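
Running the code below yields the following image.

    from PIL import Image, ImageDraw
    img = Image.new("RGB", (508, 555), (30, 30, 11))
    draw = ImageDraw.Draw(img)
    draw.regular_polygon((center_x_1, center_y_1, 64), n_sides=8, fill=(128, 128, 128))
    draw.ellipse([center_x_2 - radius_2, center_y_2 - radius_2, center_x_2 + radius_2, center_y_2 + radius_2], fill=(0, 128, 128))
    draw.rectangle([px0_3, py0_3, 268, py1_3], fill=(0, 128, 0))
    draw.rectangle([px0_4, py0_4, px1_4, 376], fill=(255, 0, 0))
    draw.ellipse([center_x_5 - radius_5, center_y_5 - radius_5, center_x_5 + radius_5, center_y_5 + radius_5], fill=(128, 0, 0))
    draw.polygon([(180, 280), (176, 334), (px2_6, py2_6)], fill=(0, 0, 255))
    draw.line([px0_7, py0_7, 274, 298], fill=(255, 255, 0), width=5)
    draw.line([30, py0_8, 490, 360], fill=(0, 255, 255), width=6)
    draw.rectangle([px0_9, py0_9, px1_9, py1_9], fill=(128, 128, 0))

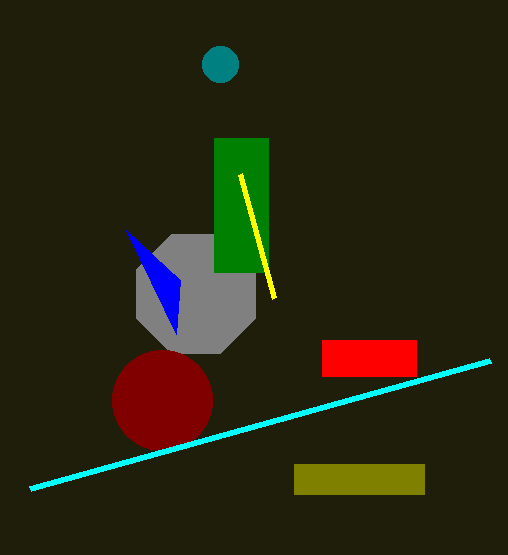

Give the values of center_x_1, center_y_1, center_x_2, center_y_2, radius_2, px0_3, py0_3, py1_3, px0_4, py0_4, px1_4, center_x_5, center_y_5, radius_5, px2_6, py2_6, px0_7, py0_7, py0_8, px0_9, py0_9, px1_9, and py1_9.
center_x_1 = 196
center_y_1 = 294
center_x_2 = 220
center_y_2 = 64
radius_2 = 18
px0_3 = 214
py0_3 = 138
py1_3 = 272
px0_4 = 322
py0_4 = 340
px1_4 = 416
center_x_5 = 162
center_y_5 = 400
radius_5 = 50
px2_6 = 126
py2_6 = 230
px0_7 = 240
py0_7 = 174
py0_8 = 488
px0_9 = 294
py0_9 = 464
px1_9 = 424
py1_9 = 494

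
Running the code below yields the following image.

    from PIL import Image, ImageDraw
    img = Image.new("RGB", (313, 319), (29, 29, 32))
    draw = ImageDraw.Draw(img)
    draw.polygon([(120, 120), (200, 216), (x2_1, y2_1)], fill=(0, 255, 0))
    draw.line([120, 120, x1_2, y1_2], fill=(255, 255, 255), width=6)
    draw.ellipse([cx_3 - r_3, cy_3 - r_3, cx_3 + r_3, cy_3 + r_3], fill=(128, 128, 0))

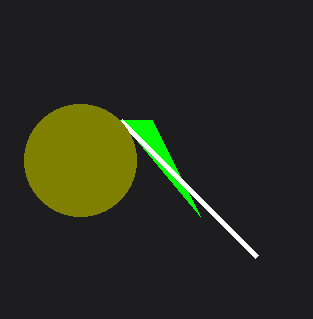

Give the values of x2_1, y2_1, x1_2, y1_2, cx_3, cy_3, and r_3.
x2_1 = 152; y2_1 = 120; x1_2 = 256; y1_2 = 256; cx_3 = 80; cy_3 = 160; r_3 = 56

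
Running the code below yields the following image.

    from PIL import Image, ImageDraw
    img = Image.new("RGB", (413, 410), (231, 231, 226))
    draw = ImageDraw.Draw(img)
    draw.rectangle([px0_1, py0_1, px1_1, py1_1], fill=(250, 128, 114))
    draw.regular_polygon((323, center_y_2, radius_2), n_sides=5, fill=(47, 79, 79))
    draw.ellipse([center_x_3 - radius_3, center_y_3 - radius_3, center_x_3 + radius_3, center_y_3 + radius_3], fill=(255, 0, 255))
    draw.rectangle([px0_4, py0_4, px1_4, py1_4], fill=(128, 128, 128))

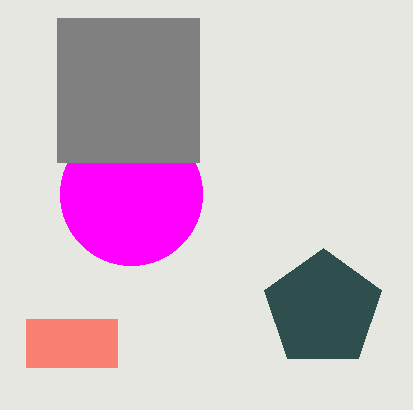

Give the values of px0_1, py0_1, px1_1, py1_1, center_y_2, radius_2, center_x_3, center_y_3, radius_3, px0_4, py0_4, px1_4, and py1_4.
px0_1 = 26; py0_1 = 319; px1_1 = 117; py1_1 = 367; center_y_2 = 309; radius_2 = 61; center_x_3 = 131; center_y_3 = 194; radius_3 = 71; px0_4 = 57; py0_4 = 18; px1_4 = 199; py1_4 = 162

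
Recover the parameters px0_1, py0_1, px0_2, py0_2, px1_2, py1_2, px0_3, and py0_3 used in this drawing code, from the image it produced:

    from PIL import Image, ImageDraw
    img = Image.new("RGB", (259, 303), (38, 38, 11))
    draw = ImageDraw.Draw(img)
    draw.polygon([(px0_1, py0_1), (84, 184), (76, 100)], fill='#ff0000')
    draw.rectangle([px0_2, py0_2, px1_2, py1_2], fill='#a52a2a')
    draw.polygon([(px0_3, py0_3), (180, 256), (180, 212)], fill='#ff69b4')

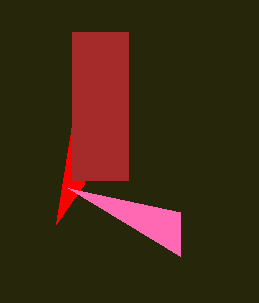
px0_1 = 56, py0_1 = 224, px0_2 = 72, py0_2 = 32, px1_2 = 128, py1_2 = 180, px0_3 = 68, py0_3 = 188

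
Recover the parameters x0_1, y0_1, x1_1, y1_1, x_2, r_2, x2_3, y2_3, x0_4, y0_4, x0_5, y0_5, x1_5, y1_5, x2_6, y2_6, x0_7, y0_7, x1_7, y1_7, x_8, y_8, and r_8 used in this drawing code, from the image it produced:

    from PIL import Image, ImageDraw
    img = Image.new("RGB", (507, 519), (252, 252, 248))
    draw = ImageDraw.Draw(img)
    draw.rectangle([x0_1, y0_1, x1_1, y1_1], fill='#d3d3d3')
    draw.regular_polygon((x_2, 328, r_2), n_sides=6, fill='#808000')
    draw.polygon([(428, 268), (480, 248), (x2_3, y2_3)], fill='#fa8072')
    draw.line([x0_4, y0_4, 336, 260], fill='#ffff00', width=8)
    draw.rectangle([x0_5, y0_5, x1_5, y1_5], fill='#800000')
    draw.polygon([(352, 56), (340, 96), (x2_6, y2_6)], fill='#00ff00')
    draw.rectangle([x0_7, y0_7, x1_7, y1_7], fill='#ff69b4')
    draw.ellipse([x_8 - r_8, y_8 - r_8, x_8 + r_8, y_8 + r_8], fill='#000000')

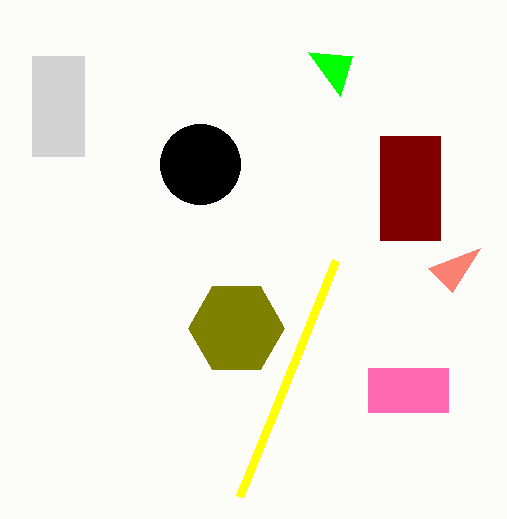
x0_1 = 32; y0_1 = 56; x1_1 = 84; y1_1 = 156; x_2 = 236; r_2 = 48; x2_3 = 452; y2_3 = 292; x0_4 = 240; y0_4 = 496; x0_5 = 380; y0_5 = 136; x1_5 = 440; y1_5 = 240; x2_6 = 308; y2_6 = 52; x0_7 = 368; y0_7 = 368; x1_7 = 448; y1_7 = 412; x_8 = 200; y_8 = 164; r_8 = 40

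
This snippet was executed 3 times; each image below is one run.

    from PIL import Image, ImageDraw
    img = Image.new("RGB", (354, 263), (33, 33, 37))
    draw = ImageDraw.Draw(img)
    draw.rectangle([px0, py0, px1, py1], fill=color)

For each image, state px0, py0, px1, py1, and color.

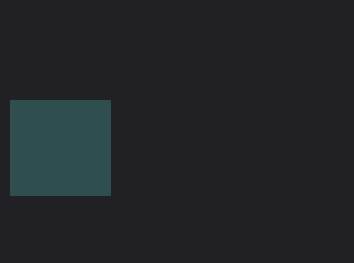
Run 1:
px0 = 10; py0 = 100; px1 = 110; py1 = 195; color = 'darkslategray'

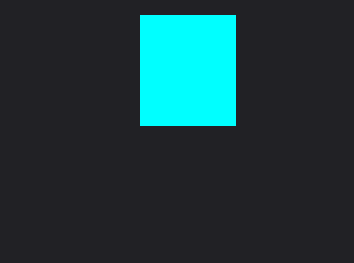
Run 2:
px0 = 140, py0 = 15, px1 = 235, py1 = 125, color = 'cyan'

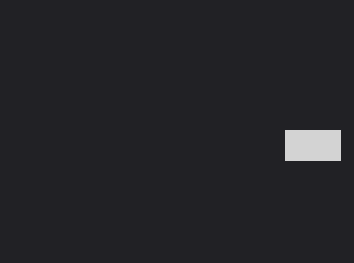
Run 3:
px0 = 285, py0 = 130, px1 = 340, py1 = 160, color = 'lightgray'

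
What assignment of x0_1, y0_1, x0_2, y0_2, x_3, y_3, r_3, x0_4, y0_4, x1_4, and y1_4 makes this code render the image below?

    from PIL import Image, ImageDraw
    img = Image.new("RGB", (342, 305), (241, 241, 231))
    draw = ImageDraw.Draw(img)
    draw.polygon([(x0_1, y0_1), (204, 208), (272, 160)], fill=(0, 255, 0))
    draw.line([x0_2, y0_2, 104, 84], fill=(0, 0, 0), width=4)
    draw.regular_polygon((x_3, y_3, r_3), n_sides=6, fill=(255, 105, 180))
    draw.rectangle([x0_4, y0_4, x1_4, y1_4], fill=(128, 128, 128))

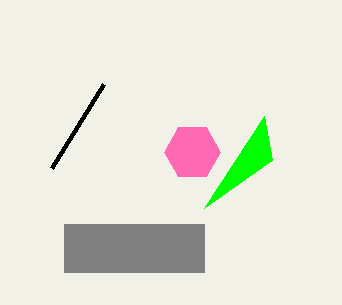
x0_1 = 264, y0_1 = 116, x0_2 = 52, y0_2 = 168, x_3 = 192, y_3 = 152, r_3 = 28, x0_4 = 64, y0_4 = 224, x1_4 = 204, y1_4 = 272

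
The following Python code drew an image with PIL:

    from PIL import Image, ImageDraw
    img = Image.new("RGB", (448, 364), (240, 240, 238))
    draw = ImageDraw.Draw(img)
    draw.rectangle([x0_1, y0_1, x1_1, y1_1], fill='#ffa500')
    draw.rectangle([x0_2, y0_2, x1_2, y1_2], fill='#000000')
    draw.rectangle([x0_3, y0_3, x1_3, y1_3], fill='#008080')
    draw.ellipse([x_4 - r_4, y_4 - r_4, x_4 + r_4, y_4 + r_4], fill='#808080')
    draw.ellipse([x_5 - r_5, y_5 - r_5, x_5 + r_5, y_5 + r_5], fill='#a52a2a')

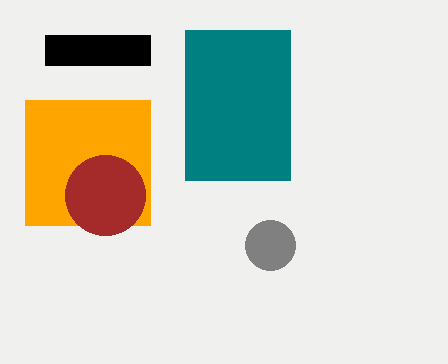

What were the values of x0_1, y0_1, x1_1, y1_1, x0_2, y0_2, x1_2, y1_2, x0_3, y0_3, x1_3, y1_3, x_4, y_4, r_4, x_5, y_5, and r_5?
x0_1 = 25; y0_1 = 100; x1_1 = 150; y1_1 = 225; x0_2 = 45; y0_2 = 35; x1_2 = 150; y1_2 = 65; x0_3 = 185; y0_3 = 30; x1_3 = 290; y1_3 = 180; x_4 = 270; y_4 = 245; r_4 = 25; x_5 = 105; y_5 = 195; r_5 = 40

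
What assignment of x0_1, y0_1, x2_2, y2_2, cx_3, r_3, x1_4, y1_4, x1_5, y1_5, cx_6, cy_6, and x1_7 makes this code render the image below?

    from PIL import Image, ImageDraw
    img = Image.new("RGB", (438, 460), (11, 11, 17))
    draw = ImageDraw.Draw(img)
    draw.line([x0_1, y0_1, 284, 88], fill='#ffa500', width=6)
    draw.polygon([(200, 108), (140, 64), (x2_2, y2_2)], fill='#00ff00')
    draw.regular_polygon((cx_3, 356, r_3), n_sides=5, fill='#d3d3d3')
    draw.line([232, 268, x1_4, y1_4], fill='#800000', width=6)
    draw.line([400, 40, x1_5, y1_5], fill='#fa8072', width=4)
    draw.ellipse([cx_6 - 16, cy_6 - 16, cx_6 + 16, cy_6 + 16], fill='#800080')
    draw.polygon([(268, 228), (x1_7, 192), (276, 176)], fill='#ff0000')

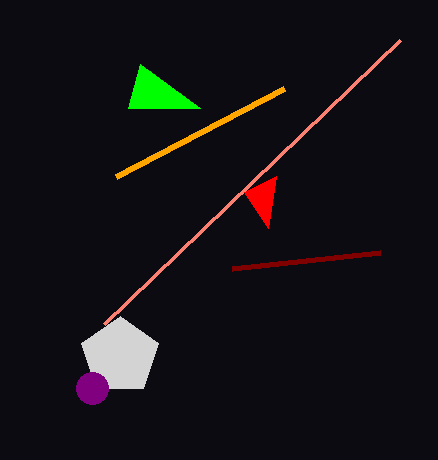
x0_1 = 116
y0_1 = 176
x2_2 = 128
y2_2 = 108
cx_3 = 120
r_3 = 40
x1_4 = 380
y1_4 = 252
x1_5 = 104
y1_5 = 324
cx_6 = 92
cy_6 = 388
x1_7 = 244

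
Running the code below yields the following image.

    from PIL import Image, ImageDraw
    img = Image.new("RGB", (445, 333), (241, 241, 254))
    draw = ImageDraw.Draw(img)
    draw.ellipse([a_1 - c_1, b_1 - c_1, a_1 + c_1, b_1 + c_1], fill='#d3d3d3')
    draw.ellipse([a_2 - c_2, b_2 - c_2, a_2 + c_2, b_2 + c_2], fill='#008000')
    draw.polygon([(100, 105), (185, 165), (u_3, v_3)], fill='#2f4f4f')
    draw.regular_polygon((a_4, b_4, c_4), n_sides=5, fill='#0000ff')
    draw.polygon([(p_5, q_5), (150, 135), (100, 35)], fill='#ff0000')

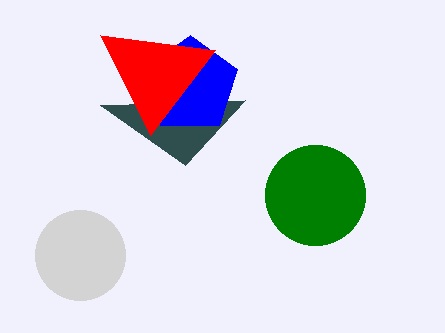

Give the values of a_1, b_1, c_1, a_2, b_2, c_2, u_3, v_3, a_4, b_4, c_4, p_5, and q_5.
a_1 = 80; b_1 = 255; c_1 = 45; a_2 = 315; b_2 = 195; c_2 = 50; u_3 = 245; v_3 = 100; a_4 = 190; b_4 = 85; c_4 = 50; p_5 = 215; q_5 = 50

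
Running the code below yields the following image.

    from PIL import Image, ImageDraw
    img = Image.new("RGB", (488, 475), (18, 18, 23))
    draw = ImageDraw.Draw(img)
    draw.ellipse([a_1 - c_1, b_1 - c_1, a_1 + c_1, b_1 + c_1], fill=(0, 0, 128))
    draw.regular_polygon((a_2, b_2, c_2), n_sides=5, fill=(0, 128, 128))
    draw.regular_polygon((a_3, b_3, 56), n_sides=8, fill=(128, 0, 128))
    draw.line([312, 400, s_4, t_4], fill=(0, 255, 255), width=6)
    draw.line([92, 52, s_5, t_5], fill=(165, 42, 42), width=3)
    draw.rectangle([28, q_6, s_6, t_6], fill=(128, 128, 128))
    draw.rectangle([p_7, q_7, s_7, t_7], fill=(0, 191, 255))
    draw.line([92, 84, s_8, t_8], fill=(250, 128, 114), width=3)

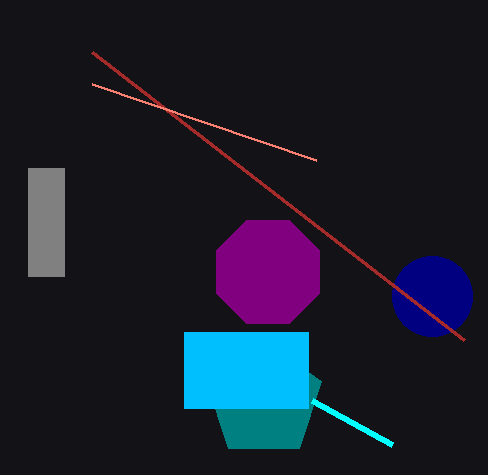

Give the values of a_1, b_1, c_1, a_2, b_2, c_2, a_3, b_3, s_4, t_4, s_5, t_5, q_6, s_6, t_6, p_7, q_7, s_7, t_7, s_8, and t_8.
a_1 = 432, b_1 = 296, c_1 = 40, a_2 = 264, b_2 = 400, c_2 = 60, a_3 = 268, b_3 = 272, s_4 = 392, t_4 = 444, s_5 = 464, t_5 = 340, q_6 = 168, s_6 = 64, t_6 = 276, p_7 = 184, q_7 = 332, s_7 = 308, t_7 = 408, s_8 = 316, t_8 = 160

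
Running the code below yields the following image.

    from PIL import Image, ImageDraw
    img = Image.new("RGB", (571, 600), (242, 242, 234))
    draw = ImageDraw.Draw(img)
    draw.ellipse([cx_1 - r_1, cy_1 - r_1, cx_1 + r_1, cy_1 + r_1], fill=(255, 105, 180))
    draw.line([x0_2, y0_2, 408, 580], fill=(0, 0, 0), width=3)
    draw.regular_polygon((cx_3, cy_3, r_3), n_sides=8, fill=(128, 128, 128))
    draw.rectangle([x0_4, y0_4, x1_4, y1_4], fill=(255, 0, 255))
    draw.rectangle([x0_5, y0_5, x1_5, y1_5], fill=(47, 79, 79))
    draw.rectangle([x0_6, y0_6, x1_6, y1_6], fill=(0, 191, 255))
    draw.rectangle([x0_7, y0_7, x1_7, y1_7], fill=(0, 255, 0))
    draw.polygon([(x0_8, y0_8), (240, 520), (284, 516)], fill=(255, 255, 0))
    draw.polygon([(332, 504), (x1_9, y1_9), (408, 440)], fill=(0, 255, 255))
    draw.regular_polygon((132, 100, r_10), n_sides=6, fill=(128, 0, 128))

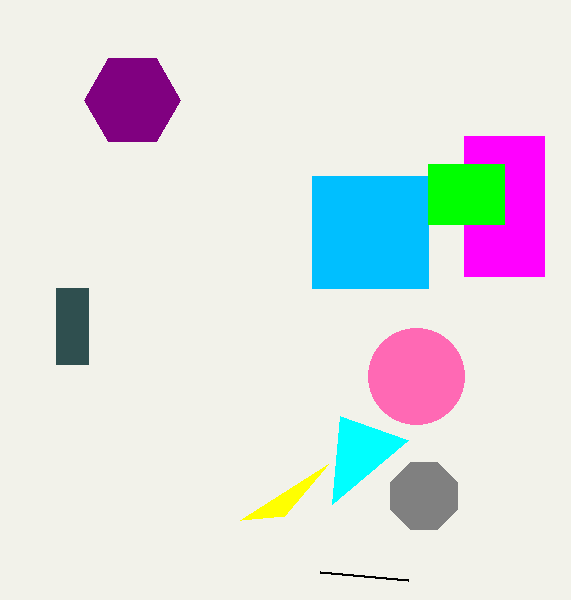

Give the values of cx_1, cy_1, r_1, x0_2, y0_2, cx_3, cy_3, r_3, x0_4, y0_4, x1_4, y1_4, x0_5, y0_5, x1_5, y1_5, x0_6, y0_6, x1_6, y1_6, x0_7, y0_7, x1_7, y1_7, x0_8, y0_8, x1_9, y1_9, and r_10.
cx_1 = 416, cy_1 = 376, r_1 = 48, x0_2 = 320, y0_2 = 572, cx_3 = 424, cy_3 = 496, r_3 = 36, x0_4 = 464, y0_4 = 136, x1_4 = 544, y1_4 = 276, x0_5 = 56, y0_5 = 288, x1_5 = 88, y1_5 = 364, x0_6 = 312, y0_6 = 176, x1_6 = 428, y1_6 = 288, x0_7 = 428, y0_7 = 164, x1_7 = 504, y1_7 = 224, x0_8 = 328, y0_8 = 464, x1_9 = 340, y1_9 = 416, r_10 = 48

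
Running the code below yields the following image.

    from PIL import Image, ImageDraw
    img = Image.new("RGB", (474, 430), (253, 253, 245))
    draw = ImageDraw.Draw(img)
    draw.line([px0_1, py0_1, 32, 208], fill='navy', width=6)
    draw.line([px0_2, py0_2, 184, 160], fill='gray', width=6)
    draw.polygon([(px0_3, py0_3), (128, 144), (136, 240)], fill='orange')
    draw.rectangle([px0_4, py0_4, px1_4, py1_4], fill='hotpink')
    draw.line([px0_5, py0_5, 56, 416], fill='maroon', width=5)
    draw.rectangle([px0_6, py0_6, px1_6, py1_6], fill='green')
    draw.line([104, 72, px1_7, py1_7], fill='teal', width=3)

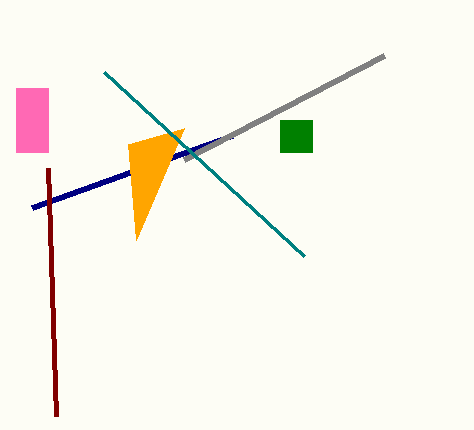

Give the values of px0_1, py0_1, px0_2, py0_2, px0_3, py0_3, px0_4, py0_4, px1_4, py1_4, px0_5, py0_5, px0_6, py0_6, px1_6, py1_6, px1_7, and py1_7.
px0_1 = 232
py0_1 = 136
px0_2 = 384
py0_2 = 56
px0_3 = 184
py0_3 = 128
px0_4 = 16
py0_4 = 88
px1_4 = 48
py1_4 = 152
px0_5 = 48
py0_5 = 168
px0_6 = 280
py0_6 = 120
px1_6 = 312
py1_6 = 152
px1_7 = 304
py1_7 = 256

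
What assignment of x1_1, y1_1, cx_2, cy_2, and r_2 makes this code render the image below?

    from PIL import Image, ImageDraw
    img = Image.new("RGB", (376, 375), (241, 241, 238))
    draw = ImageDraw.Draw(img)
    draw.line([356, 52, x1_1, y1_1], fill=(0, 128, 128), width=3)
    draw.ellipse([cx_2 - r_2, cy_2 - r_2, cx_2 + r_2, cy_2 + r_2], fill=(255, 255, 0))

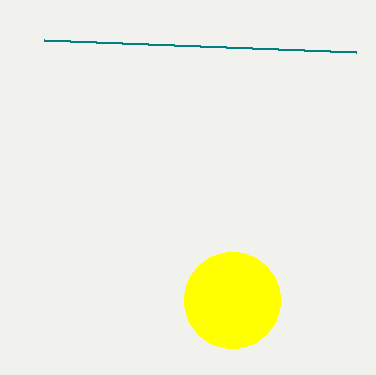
x1_1 = 44
y1_1 = 40
cx_2 = 232
cy_2 = 300
r_2 = 48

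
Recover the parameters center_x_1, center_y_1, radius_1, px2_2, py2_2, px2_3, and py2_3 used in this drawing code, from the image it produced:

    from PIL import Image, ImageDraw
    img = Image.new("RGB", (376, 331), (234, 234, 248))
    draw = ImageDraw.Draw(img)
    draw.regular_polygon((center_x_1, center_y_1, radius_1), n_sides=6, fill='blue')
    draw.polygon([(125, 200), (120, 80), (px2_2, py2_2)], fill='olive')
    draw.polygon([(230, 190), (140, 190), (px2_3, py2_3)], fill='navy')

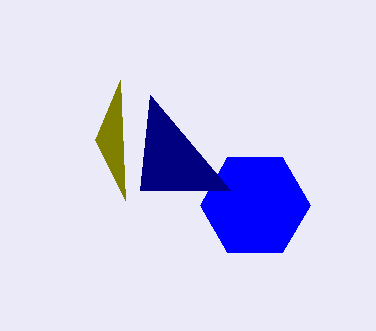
center_x_1 = 255
center_y_1 = 205
radius_1 = 55
px2_2 = 95
py2_2 = 140
px2_3 = 150
py2_3 = 95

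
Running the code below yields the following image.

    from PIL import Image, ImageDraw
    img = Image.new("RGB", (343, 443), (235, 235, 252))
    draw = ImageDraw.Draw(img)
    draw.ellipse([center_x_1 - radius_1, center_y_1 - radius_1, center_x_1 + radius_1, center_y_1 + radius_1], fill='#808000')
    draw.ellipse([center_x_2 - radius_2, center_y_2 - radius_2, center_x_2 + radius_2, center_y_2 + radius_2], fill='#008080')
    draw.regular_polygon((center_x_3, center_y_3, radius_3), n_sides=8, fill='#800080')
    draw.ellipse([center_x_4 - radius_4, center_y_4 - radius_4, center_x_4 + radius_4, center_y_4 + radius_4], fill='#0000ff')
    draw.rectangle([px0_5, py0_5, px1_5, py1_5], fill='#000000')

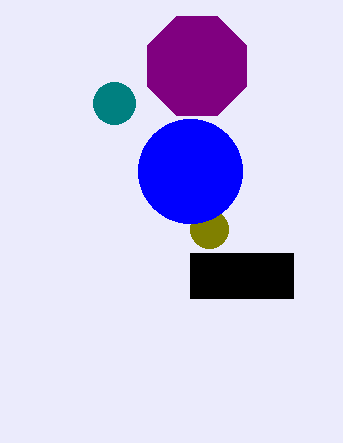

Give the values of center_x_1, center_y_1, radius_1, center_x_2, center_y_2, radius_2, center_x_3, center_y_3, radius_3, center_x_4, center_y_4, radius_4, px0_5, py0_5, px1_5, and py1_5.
center_x_1 = 209; center_y_1 = 229; radius_1 = 19; center_x_2 = 114; center_y_2 = 103; radius_2 = 21; center_x_3 = 197; center_y_3 = 66; radius_3 = 54; center_x_4 = 190; center_y_4 = 171; radius_4 = 52; px0_5 = 190; py0_5 = 253; px1_5 = 293; py1_5 = 298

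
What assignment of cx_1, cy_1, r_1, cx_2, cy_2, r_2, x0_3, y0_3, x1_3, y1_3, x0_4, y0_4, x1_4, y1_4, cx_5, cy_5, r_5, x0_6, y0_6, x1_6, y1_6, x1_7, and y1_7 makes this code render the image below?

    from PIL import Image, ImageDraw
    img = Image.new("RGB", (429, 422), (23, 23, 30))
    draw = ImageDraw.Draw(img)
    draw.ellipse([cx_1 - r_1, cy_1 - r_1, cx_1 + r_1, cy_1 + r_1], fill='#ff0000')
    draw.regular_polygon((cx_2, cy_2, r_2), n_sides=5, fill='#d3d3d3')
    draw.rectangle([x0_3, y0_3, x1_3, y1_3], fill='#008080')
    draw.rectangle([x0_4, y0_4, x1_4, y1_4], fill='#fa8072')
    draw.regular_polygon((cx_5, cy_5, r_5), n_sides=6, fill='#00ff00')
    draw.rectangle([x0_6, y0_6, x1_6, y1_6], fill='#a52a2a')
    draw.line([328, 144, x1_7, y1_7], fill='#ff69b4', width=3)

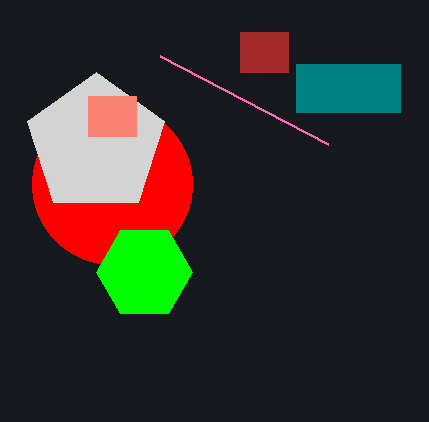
cx_1 = 112
cy_1 = 184
r_1 = 80
cx_2 = 96
cy_2 = 144
r_2 = 72
x0_3 = 296
y0_3 = 64
x1_3 = 400
y1_3 = 112
x0_4 = 88
y0_4 = 96
x1_4 = 136
y1_4 = 136
cx_5 = 144
cy_5 = 272
r_5 = 48
x0_6 = 240
y0_6 = 32
x1_6 = 288
y1_6 = 72
x1_7 = 160
y1_7 = 56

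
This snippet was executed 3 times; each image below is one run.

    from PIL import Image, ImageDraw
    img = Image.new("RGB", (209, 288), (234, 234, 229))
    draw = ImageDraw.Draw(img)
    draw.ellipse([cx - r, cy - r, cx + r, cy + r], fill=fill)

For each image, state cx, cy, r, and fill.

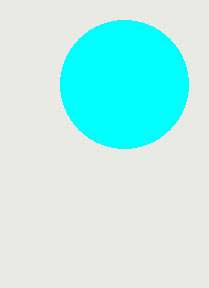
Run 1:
cx = 124, cy = 84, r = 64, fill = 'cyan'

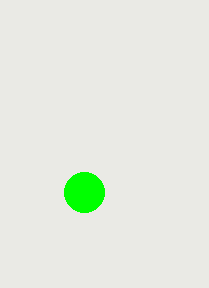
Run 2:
cx = 84, cy = 192, r = 20, fill = 'lime'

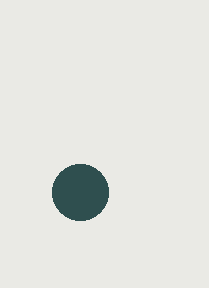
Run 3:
cx = 80
cy = 192
r = 28
fill = 'darkslategray'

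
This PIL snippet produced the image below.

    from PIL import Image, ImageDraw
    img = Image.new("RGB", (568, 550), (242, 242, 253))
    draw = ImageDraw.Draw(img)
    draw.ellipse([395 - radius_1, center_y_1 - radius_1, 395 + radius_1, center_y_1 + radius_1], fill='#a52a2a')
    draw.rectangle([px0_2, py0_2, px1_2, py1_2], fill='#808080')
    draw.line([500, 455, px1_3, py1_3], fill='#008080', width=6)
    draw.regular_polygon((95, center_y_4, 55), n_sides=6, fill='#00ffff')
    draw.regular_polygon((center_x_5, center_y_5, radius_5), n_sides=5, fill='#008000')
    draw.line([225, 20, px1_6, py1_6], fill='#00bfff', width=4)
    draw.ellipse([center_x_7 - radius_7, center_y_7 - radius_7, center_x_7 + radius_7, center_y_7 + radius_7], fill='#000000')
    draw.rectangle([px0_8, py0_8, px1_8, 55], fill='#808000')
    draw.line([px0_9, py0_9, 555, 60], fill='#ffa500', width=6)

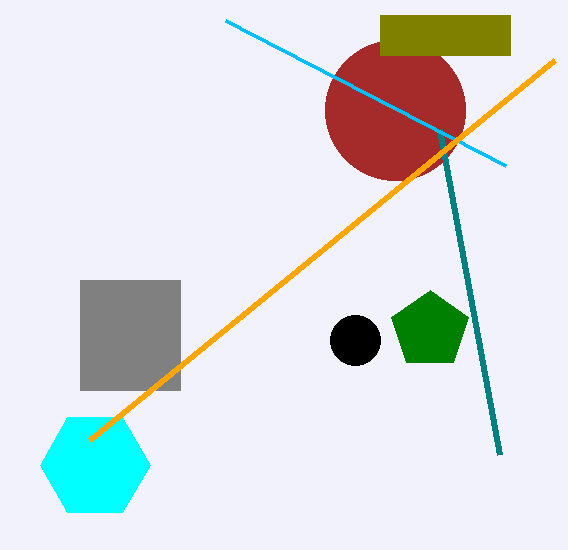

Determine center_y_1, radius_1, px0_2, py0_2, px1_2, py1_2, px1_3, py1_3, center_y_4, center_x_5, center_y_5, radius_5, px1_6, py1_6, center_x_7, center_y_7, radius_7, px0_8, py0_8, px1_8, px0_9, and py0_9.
center_y_1 = 110; radius_1 = 70; px0_2 = 80; py0_2 = 280; px1_2 = 180; py1_2 = 390; px1_3 = 440; py1_3 = 130; center_y_4 = 465; center_x_5 = 430; center_y_5 = 330; radius_5 = 40; px1_6 = 505; py1_6 = 165; center_x_7 = 355; center_y_7 = 340; radius_7 = 25; px0_8 = 380; py0_8 = 15; px1_8 = 510; px0_9 = 90; py0_9 = 440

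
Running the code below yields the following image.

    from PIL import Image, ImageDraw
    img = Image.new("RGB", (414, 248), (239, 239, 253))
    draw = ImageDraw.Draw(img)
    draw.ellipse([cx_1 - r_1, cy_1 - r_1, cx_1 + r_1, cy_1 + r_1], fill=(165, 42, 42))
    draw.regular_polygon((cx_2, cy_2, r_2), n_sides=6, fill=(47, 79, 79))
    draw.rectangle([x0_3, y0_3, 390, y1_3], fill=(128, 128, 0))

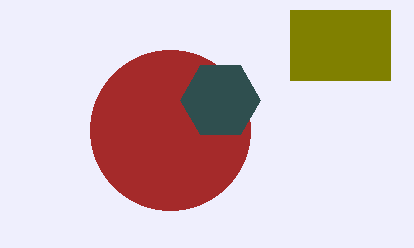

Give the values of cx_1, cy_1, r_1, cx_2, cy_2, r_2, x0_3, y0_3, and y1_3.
cx_1 = 170; cy_1 = 130; r_1 = 80; cx_2 = 220; cy_2 = 100; r_2 = 40; x0_3 = 290; y0_3 = 10; y1_3 = 80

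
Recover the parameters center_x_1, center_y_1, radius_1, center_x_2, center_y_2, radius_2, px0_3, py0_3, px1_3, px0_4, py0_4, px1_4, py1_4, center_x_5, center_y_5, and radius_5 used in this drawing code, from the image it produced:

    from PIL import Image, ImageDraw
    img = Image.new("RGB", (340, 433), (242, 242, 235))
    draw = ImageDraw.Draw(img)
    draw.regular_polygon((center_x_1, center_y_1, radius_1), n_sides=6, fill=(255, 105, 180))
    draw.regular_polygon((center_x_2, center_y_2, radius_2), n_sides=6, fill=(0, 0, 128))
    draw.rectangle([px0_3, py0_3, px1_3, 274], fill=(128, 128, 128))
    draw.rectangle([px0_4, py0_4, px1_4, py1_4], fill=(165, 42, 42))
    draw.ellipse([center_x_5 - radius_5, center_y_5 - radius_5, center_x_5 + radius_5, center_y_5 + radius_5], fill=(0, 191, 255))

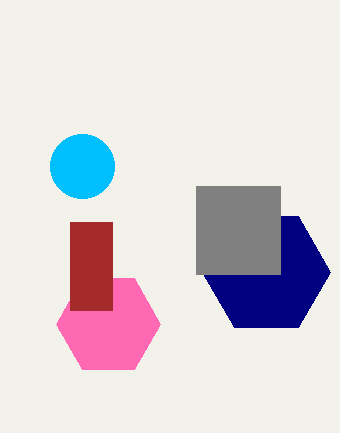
center_x_1 = 108
center_y_1 = 324
radius_1 = 52
center_x_2 = 266
center_y_2 = 272
radius_2 = 64
px0_3 = 196
py0_3 = 186
px1_3 = 280
px0_4 = 70
py0_4 = 222
px1_4 = 112
py1_4 = 310
center_x_5 = 82
center_y_5 = 166
radius_5 = 32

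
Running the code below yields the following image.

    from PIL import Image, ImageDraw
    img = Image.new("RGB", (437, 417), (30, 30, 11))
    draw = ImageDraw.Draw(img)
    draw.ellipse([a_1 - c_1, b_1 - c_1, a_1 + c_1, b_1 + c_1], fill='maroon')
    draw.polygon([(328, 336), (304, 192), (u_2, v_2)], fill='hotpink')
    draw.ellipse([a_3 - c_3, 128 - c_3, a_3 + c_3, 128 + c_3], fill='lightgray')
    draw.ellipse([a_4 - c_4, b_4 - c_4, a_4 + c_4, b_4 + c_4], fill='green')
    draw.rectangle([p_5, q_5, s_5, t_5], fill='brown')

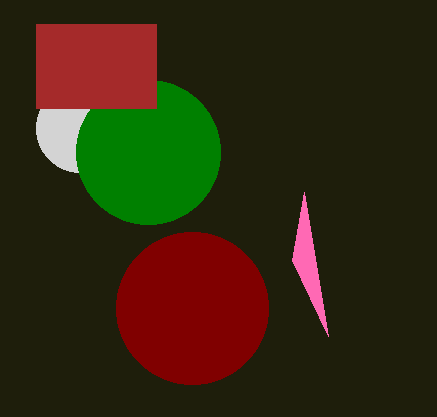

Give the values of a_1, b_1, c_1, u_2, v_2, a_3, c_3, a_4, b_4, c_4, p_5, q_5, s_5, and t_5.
a_1 = 192; b_1 = 308; c_1 = 76; u_2 = 292; v_2 = 260; a_3 = 80; c_3 = 44; a_4 = 148; b_4 = 152; c_4 = 72; p_5 = 36; q_5 = 24; s_5 = 156; t_5 = 108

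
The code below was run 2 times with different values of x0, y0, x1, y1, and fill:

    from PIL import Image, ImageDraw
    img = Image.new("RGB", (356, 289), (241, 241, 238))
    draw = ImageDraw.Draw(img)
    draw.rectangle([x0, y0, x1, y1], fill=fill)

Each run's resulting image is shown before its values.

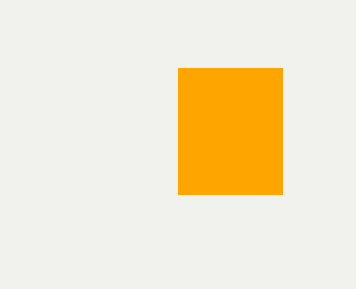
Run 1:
x0 = 178
y0 = 68
x1 = 282
y1 = 194
fill = 'orange'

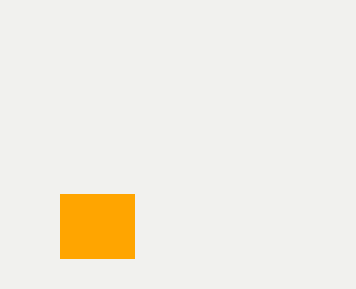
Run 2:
x0 = 60; y0 = 194; x1 = 134; y1 = 258; fill = 'orange'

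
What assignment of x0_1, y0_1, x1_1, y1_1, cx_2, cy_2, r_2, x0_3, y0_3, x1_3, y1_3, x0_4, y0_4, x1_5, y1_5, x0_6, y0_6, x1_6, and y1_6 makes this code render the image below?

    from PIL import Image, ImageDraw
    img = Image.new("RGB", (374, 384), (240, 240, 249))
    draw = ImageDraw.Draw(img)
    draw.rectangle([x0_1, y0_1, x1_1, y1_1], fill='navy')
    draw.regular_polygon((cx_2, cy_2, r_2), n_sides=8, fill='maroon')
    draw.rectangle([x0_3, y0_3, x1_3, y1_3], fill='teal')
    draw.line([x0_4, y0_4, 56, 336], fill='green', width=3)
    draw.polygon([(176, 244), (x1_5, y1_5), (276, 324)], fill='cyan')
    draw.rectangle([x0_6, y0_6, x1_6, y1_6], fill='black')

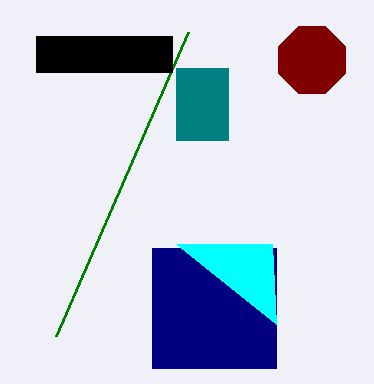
x0_1 = 152, y0_1 = 248, x1_1 = 276, y1_1 = 368, cx_2 = 312, cy_2 = 60, r_2 = 36, x0_3 = 176, y0_3 = 68, x1_3 = 228, y1_3 = 140, x0_4 = 188, y0_4 = 32, x1_5 = 272, y1_5 = 244, x0_6 = 36, y0_6 = 36, x1_6 = 172, y1_6 = 72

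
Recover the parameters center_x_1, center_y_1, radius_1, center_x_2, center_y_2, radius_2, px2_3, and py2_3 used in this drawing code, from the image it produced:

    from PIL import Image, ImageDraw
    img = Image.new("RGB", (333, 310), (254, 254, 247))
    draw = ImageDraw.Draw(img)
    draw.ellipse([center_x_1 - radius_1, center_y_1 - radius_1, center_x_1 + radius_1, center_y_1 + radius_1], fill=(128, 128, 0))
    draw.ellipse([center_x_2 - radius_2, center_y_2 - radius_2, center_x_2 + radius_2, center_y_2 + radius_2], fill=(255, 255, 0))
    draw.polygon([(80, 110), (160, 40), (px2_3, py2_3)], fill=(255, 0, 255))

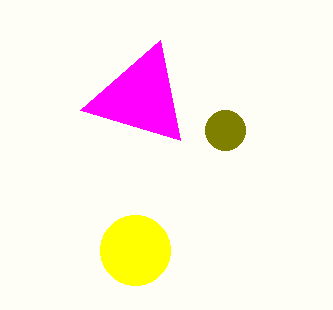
center_x_1 = 225, center_y_1 = 130, radius_1 = 20, center_x_2 = 135, center_y_2 = 250, radius_2 = 35, px2_3 = 180, py2_3 = 140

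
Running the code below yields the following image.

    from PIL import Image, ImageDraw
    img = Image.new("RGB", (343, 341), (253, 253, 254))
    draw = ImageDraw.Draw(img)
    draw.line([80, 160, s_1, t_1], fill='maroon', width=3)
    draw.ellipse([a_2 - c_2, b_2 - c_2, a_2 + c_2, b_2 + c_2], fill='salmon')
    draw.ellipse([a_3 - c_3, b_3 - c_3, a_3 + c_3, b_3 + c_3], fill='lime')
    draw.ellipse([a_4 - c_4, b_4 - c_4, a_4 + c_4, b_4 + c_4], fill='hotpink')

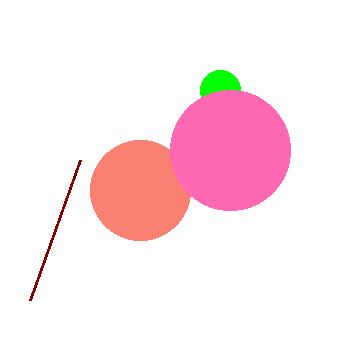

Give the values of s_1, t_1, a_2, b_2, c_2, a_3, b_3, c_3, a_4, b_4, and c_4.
s_1 = 30; t_1 = 300; a_2 = 140; b_2 = 190; c_2 = 50; a_3 = 220; b_3 = 90; c_3 = 20; a_4 = 230; b_4 = 150; c_4 = 60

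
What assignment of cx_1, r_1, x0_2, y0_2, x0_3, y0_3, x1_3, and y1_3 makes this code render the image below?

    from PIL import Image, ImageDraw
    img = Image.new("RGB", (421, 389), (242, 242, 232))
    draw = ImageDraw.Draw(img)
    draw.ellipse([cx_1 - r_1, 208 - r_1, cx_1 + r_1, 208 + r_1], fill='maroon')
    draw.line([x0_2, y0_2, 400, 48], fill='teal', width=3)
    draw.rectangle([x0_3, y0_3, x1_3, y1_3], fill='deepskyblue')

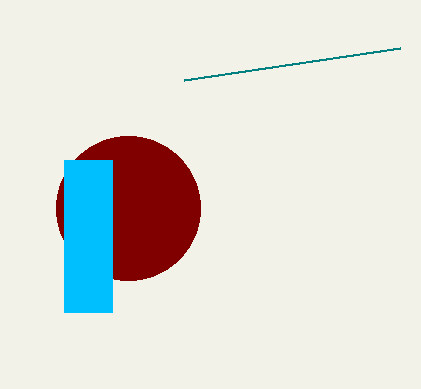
cx_1 = 128
r_1 = 72
x0_2 = 184
y0_2 = 80
x0_3 = 64
y0_3 = 160
x1_3 = 112
y1_3 = 312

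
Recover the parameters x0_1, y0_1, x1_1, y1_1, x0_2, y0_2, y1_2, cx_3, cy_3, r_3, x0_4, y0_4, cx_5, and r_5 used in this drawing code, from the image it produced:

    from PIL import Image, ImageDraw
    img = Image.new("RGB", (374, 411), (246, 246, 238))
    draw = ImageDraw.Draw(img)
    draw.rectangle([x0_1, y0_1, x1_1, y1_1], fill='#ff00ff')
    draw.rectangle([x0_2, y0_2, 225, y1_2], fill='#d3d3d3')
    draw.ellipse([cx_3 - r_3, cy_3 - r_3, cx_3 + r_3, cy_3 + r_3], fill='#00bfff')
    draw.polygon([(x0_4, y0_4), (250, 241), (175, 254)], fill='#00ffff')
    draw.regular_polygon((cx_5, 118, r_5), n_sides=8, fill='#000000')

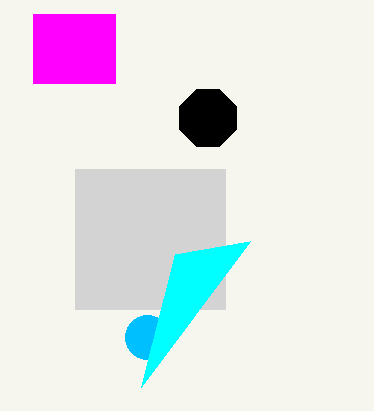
x0_1 = 33
y0_1 = 14
x1_1 = 115
y1_1 = 83
x0_2 = 75
y0_2 = 169
y1_2 = 309
cx_3 = 147
cy_3 = 337
r_3 = 22
x0_4 = 141
y0_4 = 387
cx_5 = 208
r_5 = 31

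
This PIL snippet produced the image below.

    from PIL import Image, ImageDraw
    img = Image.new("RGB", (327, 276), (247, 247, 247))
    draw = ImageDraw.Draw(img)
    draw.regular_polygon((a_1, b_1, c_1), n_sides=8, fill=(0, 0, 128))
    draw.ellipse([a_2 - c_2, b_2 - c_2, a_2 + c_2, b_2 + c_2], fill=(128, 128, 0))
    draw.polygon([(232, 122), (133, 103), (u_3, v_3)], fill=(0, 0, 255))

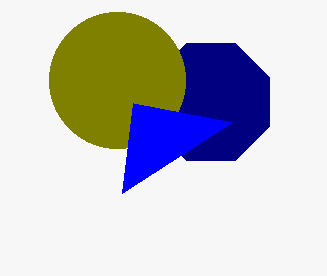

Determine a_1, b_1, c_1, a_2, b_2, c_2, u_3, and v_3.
a_1 = 211; b_1 = 102; c_1 = 63; a_2 = 117; b_2 = 80; c_2 = 68; u_3 = 122; v_3 = 193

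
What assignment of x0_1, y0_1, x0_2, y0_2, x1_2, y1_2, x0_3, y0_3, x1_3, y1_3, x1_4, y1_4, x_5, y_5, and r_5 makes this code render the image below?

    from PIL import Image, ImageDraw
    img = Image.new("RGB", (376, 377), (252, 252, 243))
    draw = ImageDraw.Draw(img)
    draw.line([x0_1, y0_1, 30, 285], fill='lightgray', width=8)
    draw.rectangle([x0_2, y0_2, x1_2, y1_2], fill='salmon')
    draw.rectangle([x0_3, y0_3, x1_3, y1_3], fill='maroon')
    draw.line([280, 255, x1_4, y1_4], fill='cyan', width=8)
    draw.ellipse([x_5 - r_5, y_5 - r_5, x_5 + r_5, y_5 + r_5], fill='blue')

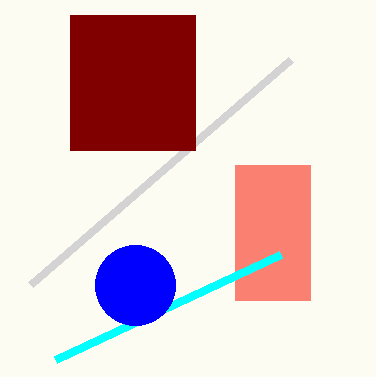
x0_1 = 290, y0_1 = 60, x0_2 = 235, y0_2 = 165, x1_2 = 310, y1_2 = 300, x0_3 = 70, y0_3 = 15, x1_3 = 195, y1_3 = 150, x1_4 = 55, y1_4 = 360, x_5 = 135, y_5 = 285, r_5 = 40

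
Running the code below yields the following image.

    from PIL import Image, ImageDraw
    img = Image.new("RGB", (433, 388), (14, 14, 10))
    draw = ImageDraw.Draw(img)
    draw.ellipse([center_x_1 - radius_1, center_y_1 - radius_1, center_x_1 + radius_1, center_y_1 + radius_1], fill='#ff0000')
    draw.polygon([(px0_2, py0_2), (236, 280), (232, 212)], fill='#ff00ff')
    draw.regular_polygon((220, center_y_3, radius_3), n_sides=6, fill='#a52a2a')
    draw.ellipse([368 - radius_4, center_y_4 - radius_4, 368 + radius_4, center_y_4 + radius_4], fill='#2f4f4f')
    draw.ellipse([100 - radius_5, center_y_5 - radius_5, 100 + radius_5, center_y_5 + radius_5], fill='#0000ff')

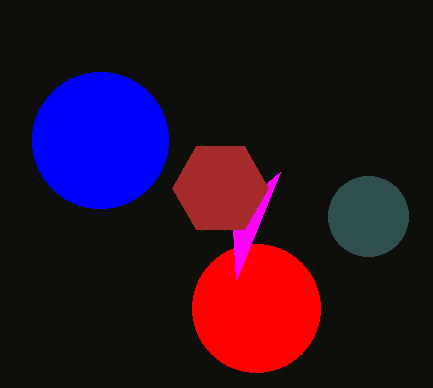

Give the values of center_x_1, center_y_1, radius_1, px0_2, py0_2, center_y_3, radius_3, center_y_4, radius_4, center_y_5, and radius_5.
center_x_1 = 256
center_y_1 = 308
radius_1 = 64
px0_2 = 280
py0_2 = 172
center_y_3 = 188
radius_3 = 48
center_y_4 = 216
radius_4 = 40
center_y_5 = 140
radius_5 = 68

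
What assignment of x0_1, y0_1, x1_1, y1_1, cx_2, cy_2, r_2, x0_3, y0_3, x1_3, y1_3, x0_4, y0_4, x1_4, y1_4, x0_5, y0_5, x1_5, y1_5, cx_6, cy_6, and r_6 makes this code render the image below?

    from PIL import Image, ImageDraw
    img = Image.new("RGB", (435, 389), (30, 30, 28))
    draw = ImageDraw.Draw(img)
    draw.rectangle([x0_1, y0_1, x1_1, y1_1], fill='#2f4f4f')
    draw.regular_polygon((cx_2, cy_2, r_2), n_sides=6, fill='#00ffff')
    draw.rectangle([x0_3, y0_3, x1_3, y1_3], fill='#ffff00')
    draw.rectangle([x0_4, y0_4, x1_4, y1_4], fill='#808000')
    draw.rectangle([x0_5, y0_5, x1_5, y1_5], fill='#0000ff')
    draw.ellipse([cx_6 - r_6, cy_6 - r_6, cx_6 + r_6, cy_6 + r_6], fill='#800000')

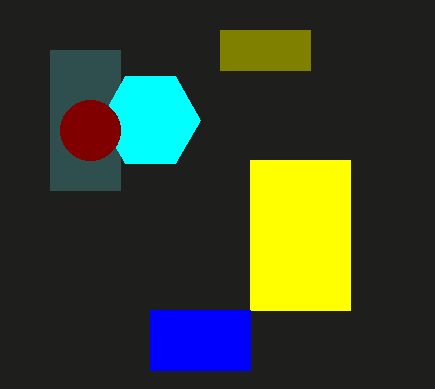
x0_1 = 50
y0_1 = 50
x1_1 = 120
y1_1 = 190
cx_2 = 150
cy_2 = 120
r_2 = 50
x0_3 = 250
y0_3 = 160
x1_3 = 350
y1_3 = 310
x0_4 = 220
y0_4 = 30
x1_4 = 310
y1_4 = 70
x0_5 = 150
y0_5 = 310
x1_5 = 250
y1_5 = 370
cx_6 = 90
cy_6 = 130
r_6 = 30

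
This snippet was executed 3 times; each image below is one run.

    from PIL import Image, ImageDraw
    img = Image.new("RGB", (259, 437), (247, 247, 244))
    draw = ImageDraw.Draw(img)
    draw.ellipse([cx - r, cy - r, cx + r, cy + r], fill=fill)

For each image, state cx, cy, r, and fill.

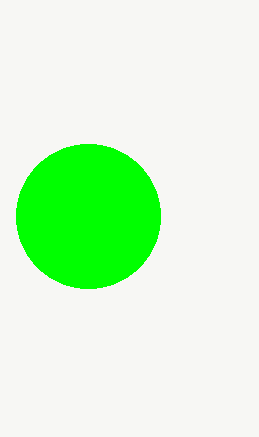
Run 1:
cx = 88; cy = 216; r = 72; fill = 'lime'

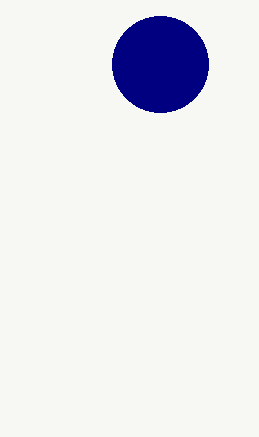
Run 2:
cx = 160
cy = 64
r = 48
fill = 'navy'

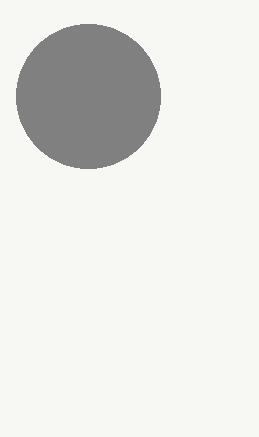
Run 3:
cx = 88
cy = 96
r = 72
fill = 'gray'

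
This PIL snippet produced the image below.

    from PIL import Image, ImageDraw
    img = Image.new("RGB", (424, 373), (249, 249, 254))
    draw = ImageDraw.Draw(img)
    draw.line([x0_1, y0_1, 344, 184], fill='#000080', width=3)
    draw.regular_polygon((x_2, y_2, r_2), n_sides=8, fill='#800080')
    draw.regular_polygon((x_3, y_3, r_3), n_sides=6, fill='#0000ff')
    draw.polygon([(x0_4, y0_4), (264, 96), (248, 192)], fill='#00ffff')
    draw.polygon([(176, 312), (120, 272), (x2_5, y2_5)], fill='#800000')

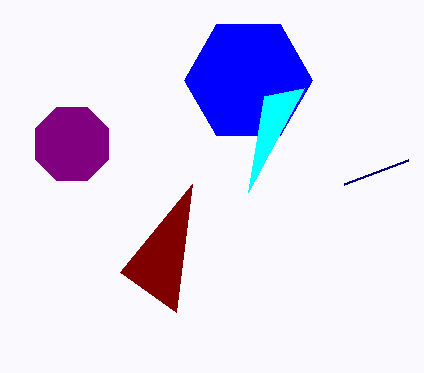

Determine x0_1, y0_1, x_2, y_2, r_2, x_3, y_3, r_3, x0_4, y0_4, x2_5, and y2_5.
x0_1 = 408
y0_1 = 160
x_2 = 72
y_2 = 144
r_2 = 40
x_3 = 248
y_3 = 80
r_3 = 64
x0_4 = 304
y0_4 = 88
x2_5 = 192
y2_5 = 184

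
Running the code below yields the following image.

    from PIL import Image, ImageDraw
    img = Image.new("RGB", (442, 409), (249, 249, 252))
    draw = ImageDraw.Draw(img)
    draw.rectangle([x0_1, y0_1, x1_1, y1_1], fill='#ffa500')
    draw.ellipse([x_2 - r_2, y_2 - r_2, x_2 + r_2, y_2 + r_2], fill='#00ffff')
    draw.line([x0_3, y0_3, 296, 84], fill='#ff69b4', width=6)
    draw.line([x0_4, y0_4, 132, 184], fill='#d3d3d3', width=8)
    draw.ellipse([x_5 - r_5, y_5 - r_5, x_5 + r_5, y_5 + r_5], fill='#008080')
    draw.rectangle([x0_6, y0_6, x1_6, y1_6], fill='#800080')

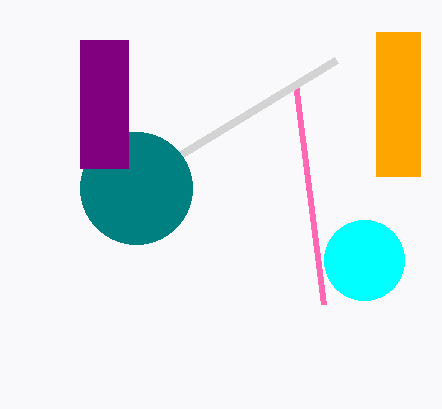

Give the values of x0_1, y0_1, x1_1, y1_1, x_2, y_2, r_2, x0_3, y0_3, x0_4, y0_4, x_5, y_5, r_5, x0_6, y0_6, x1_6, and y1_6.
x0_1 = 376
y0_1 = 32
x1_1 = 420
y1_1 = 176
x_2 = 364
y_2 = 260
r_2 = 40
x0_3 = 324
y0_3 = 304
x0_4 = 336
y0_4 = 60
x_5 = 136
y_5 = 188
r_5 = 56
x0_6 = 80
y0_6 = 40
x1_6 = 128
y1_6 = 168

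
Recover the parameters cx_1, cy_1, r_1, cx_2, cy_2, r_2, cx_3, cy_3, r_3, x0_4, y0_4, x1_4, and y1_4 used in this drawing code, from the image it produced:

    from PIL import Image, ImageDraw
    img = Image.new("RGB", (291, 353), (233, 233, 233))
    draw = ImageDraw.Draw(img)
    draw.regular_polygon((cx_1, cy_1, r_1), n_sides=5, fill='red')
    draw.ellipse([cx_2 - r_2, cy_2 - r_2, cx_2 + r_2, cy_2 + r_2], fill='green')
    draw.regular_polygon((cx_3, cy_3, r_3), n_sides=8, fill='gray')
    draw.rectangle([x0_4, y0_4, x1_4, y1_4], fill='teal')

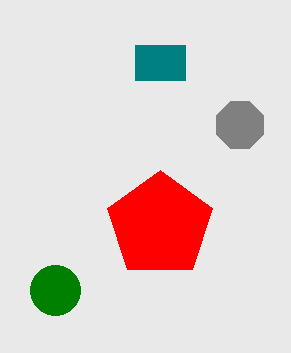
cx_1 = 160
cy_1 = 225
r_1 = 55
cx_2 = 55
cy_2 = 290
r_2 = 25
cx_3 = 240
cy_3 = 125
r_3 = 25
x0_4 = 135
y0_4 = 45
x1_4 = 185
y1_4 = 80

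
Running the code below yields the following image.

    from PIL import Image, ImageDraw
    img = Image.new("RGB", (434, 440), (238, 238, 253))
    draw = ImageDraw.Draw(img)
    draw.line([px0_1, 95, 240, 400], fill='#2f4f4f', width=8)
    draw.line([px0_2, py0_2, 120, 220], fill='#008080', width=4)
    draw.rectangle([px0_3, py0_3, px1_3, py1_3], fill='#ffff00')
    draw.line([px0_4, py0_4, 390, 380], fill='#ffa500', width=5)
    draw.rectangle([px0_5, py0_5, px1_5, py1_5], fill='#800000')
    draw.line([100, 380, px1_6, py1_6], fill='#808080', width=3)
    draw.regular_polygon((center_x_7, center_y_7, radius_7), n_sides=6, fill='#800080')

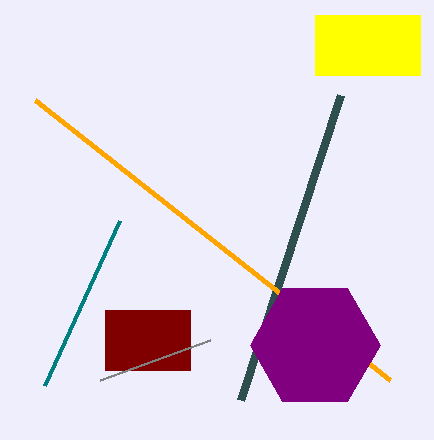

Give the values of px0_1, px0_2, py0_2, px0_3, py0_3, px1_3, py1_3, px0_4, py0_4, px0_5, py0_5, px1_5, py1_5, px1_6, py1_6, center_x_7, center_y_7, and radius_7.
px0_1 = 340; px0_2 = 45; py0_2 = 385; px0_3 = 315; py0_3 = 15; px1_3 = 420; py1_3 = 75; px0_4 = 35; py0_4 = 100; px0_5 = 105; py0_5 = 310; px1_5 = 190; py1_5 = 370; px1_6 = 210; py1_6 = 340; center_x_7 = 315; center_y_7 = 345; radius_7 = 65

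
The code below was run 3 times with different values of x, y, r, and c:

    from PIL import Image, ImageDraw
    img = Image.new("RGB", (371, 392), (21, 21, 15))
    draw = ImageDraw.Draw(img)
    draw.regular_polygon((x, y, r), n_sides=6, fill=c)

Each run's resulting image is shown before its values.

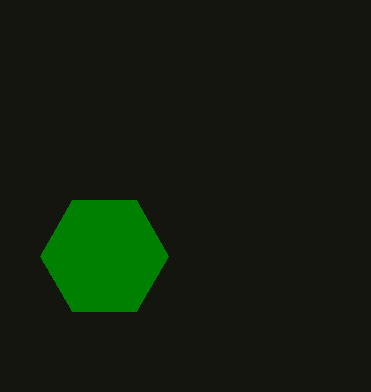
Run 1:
x = 104, y = 256, r = 64, c = 'green'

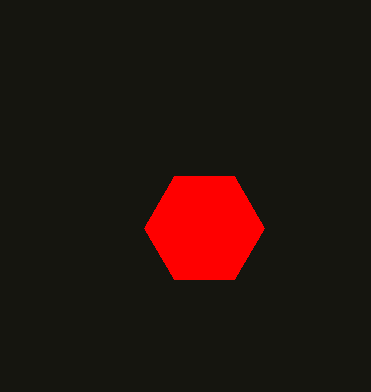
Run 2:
x = 204, y = 228, r = 60, c = 'red'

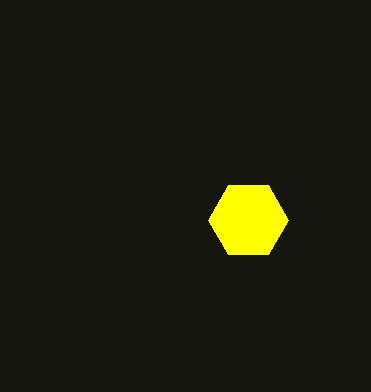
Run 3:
x = 248; y = 220; r = 40; c = 'yellow'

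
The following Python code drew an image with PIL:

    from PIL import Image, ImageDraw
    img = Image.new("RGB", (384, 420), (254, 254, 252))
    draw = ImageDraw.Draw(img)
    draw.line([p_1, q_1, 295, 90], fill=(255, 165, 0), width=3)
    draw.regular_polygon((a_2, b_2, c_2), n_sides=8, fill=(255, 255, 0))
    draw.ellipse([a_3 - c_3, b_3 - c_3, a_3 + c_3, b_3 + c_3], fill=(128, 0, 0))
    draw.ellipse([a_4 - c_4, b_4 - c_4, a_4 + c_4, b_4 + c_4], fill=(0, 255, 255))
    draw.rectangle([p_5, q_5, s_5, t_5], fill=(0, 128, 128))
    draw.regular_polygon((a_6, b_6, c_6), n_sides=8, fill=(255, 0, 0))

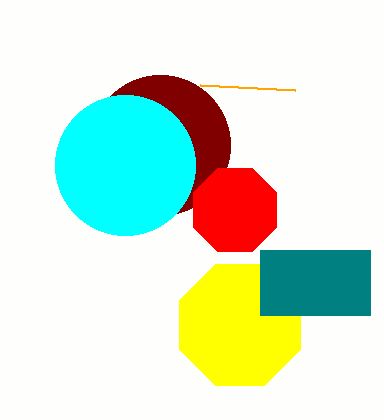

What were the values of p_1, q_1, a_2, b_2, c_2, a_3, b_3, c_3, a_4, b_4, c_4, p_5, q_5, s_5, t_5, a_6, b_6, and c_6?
p_1 = 200, q_1 = 85, a_2 = 240, b_2 = 325, c_2 = 65, a_3 = 160, b_3 = 145, c_3 = 70, a_4 = 125, b_4 = 165, c_4 = 70, p_5 = 260, q_5 = 250, s_5 = 370, t_5 = 315, a_6 = 235, b_6 = 210, c_6 = 45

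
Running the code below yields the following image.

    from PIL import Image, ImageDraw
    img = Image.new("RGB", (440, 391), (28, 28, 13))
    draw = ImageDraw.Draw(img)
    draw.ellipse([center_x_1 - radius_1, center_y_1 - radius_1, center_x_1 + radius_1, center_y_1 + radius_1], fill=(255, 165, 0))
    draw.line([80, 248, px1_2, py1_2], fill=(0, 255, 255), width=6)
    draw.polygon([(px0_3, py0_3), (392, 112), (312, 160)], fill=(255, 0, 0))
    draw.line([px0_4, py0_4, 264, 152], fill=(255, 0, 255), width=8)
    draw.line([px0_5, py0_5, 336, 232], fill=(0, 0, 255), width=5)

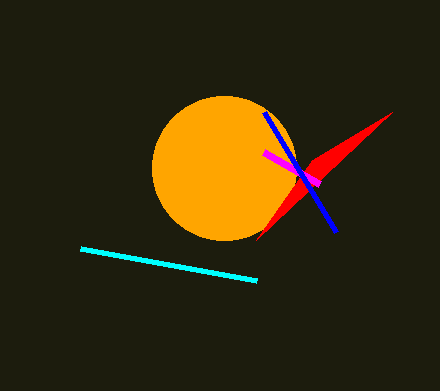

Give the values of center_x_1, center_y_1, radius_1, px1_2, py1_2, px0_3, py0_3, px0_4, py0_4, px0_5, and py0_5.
center_x_1 = 224, center_y_1 = 168, radius_1 = 72, px1_2 = 256, py1_2 = 280, px0_3 = 256, py0_3 = 240, px0_4 = 320, py0_4 = 184, px0_5 = 264, py0_5 = 112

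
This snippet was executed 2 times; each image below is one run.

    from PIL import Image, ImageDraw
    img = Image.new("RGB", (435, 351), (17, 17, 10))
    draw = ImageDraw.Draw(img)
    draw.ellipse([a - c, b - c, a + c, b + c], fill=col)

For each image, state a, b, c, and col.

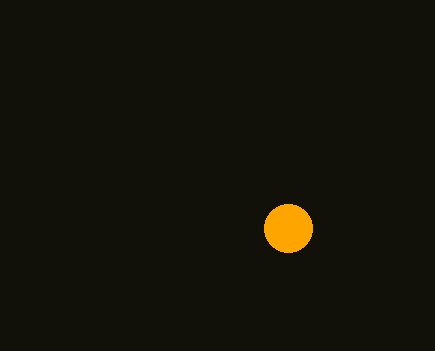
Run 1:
a = 288, b = 228, c = 24, col = 'orange'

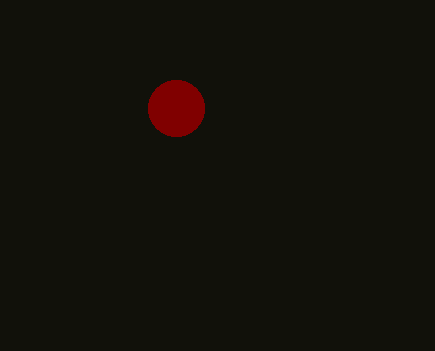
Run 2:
a = 176; b = 108; c = 28; col = 'maroon'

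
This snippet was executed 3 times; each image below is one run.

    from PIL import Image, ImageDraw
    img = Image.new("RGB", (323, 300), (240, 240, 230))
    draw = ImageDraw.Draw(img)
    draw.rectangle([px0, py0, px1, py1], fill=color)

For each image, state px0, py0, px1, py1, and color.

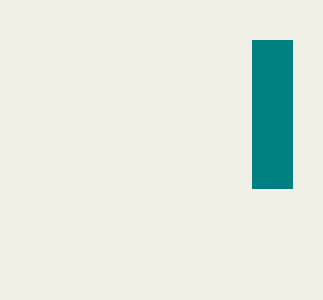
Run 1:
px0 = 252, py0 = 40, px1 = 292, py1 = 188, color = 'teal'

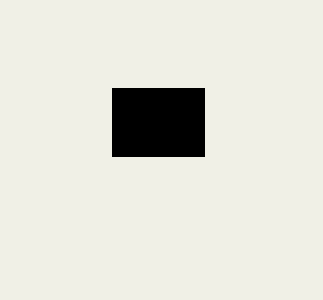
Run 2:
px0 = 112, py0 = 88, px1 = 204, py1 = 156, color = 'black'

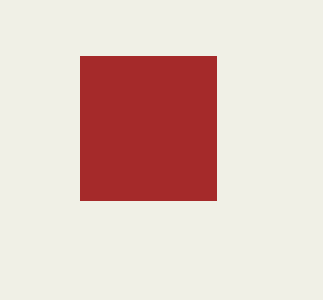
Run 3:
px0 = 80
py0 = 56
px1 = 216
py1 = 200
color = 'brown'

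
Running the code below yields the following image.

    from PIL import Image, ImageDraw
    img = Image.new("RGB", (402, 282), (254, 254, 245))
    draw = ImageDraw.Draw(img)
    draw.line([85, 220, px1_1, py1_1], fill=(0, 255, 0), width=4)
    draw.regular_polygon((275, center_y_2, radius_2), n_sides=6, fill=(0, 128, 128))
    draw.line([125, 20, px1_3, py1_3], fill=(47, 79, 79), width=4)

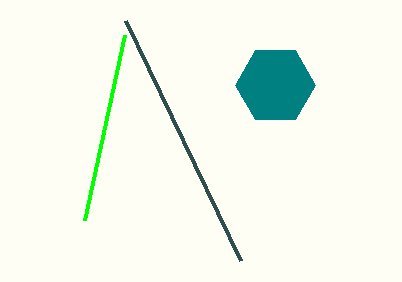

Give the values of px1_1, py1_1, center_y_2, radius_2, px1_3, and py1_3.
px1_1 = 125
py1_1 = 35
center_y_2 = 85
radius_2 = 40
px1_3 = 240
py1_3 = 260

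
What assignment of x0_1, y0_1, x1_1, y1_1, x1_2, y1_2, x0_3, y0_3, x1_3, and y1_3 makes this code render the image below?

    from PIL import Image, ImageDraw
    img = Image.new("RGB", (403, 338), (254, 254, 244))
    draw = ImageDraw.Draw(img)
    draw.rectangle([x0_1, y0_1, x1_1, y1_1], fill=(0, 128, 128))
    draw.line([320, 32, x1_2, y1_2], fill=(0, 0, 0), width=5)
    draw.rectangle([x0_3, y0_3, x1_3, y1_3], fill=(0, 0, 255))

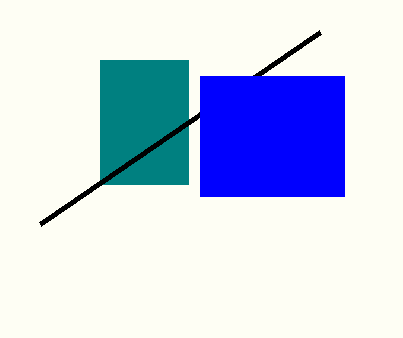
x0_1 = 100
y0_1 = 60
x1_1 = 188
y1_1 = 184
x1_2 = 40
y1_2 = 224
x0_3 = 200
y0_3 = 76
x1_3 = 344
y1_3 = 196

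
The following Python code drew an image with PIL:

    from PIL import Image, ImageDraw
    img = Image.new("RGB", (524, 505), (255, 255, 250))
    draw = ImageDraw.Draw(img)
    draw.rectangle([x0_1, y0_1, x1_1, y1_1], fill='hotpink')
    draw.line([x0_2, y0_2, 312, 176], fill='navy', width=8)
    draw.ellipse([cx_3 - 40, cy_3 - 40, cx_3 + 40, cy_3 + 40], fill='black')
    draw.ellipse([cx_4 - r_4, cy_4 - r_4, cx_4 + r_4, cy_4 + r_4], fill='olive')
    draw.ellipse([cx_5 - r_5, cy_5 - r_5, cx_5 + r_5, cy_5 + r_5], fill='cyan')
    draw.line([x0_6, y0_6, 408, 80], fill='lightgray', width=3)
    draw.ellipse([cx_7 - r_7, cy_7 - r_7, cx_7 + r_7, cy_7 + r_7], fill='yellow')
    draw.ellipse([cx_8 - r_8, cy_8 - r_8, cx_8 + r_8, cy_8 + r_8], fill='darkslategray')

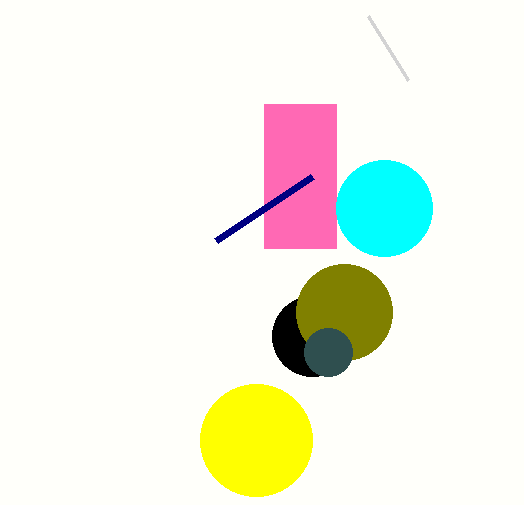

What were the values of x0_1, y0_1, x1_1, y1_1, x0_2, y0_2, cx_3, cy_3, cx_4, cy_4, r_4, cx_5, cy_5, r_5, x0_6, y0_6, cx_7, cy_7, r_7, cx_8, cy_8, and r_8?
x0_1 = 264
y0_1 = 104
x1_1 = 336
y1_1 = 248
x0_2 = 216
y0_2 = 240
cx_3 = 312
cy_3 = 336
cx_4 = 344
cy_4 = 312
r_4 = 48
cx_5 = 384
cy_5 = 208
r_5 = 48
x0_6 = 368
y0_6 = 16
cx_7 = 256
cy_7 = 440
r_7 = 56
cx_8 = 328
cy_8 = 352
r_8 = 24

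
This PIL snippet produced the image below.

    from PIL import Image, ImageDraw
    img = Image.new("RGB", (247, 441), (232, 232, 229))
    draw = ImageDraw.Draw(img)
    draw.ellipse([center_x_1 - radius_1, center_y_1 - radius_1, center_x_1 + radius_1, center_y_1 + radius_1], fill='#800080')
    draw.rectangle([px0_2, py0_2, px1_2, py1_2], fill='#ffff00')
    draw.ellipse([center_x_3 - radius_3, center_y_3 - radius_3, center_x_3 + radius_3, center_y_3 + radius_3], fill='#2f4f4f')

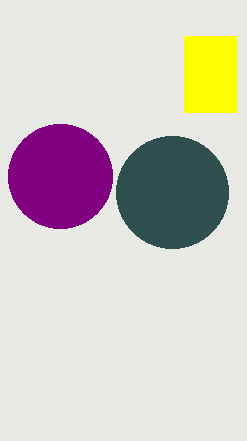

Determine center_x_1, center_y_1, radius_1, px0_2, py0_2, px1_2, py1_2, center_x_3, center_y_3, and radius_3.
center_x_1 = 60; center_y_1 = 176; radius_1 = 52; px0_2 = 184; py0_2 = 36; px1_2 = 236; py1_2 = 112; center_x_3 = 172; center_y_3 = 192; radius_3 = 56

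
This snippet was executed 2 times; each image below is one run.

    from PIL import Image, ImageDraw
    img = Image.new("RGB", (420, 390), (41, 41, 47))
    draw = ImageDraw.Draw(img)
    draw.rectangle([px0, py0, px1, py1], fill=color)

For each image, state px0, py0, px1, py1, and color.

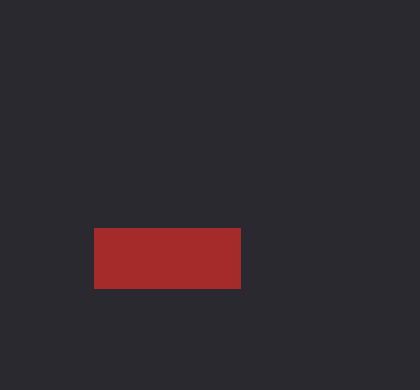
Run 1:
px0 = 94; py0 = 228; px1 = 240; py1 = 288; color = 'brown'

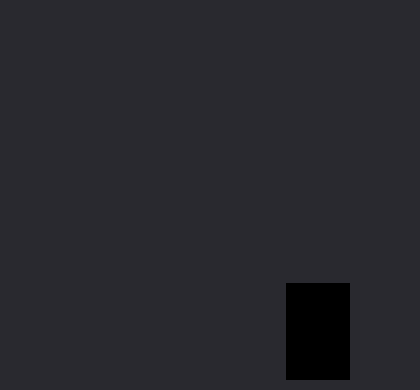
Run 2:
px0 = 286; py0 = 283; px1 = 349; py1 = 379; color = 'black'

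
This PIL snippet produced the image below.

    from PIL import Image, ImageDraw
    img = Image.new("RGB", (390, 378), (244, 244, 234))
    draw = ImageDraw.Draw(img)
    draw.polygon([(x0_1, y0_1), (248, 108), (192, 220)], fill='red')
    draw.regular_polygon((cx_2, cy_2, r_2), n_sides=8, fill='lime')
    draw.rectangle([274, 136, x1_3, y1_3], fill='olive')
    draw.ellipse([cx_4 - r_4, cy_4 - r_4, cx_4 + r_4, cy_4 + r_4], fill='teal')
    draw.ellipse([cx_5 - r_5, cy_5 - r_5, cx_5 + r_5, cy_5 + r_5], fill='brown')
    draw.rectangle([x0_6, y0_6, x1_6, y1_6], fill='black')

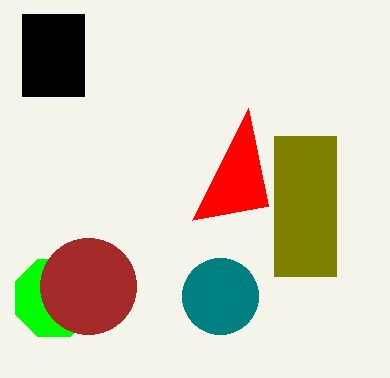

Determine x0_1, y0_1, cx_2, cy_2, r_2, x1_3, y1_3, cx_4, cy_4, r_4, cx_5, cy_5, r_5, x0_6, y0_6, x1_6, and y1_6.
x0_1 = 268; y0_1 = 206; cx_2 = 54; cy_2 = 298; r_2 = 42; x1_3 = 336; y1_3 = 276; cx_4 = 220; cy_4 = 296; r_4 = 38; cx_5 = 88; cy_5 = 286; r_5 = 48; x0_6 = 22; y0_6 = 14; x1_6 = 84; y1_6 = 96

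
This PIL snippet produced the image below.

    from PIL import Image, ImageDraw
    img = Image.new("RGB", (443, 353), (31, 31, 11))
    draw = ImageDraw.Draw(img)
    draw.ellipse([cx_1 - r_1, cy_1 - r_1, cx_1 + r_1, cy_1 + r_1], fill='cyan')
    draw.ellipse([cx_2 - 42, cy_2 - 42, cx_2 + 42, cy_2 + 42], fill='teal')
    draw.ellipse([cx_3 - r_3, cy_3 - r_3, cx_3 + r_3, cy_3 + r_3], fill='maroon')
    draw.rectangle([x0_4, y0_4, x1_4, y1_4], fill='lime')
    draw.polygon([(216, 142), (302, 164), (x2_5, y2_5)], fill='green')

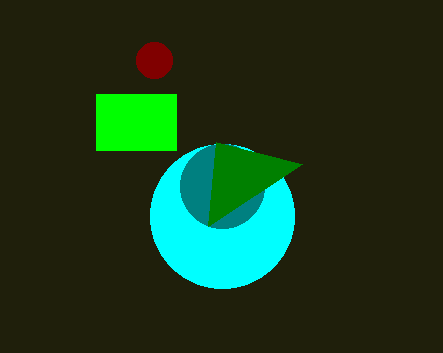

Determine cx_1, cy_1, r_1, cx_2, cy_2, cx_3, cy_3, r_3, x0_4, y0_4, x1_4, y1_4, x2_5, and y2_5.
cx_1 = 222; cy_1 = 216; r_1 = 72; cx_2 = 222; cy_2 = 186; cx_3 = 154; cy_3 = 60; r_3 = 18; x0_4 = 96; y0_4 = 94; x1_4 = 176; y1_4 = 150; x2_5 = 208; y2_5 = 226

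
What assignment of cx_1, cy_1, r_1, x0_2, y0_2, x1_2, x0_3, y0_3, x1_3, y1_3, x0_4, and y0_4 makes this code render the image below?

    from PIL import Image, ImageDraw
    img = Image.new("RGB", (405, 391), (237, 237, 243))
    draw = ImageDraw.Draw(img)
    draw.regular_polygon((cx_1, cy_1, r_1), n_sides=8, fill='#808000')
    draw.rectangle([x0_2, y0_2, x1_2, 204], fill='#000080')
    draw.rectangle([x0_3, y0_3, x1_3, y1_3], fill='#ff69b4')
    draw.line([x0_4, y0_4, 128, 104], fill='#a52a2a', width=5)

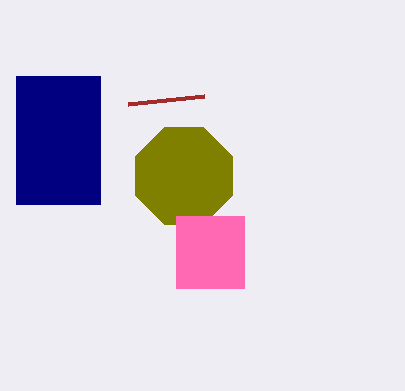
cx_1 = 184
cy_1 = 176
r_1 = 52
x0_2 = 16
y0_2 = 76
x1_2 = 100
x0_3 = 176
y0_3 = 216
x1_3 = 244
y1_3 = 288
x0_4 = 204
y0_4 = 96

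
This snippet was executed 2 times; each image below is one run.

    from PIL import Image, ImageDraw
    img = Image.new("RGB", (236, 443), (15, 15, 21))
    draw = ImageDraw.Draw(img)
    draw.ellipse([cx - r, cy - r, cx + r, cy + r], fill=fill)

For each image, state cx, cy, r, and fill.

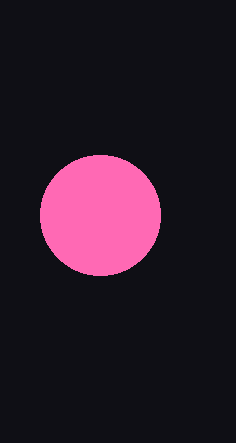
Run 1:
cx = 100
cy = 215
r = 60
fill = 'hotpink'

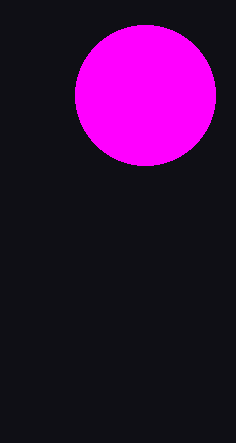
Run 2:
cx = 145, cy = 95, r = 70, fill = 'magenta'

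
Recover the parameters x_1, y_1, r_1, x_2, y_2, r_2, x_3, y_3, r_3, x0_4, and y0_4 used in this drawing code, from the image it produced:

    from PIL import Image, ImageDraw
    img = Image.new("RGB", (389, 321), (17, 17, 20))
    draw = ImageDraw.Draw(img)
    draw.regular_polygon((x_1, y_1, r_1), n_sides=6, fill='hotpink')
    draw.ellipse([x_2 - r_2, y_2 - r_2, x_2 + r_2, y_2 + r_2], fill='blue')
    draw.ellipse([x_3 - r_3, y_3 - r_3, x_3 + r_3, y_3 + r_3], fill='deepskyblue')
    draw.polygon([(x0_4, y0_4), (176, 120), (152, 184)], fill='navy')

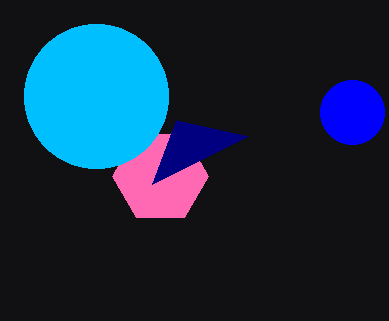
x_1 = 160; y_1 = 176; r_1 = 48; x_2 = 352; y_2 = 112; r_2 = 32; x_3 = 96; y_3 = 96; r_3 = 72; x0_4 = 248; y0_4 = 136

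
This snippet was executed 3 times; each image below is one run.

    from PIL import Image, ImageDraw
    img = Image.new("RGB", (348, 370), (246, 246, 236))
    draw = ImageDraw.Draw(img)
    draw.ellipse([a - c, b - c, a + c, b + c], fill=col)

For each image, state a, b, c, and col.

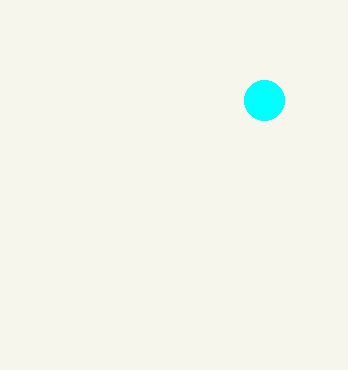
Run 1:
a = 264; b = 100; c = 20; col = 'cyan'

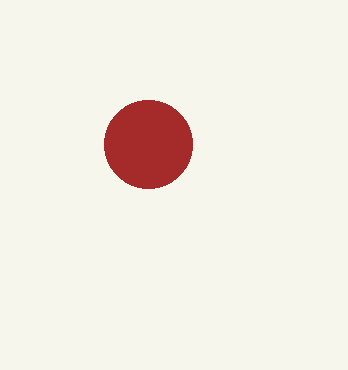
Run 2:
a = 148, b = 144, c = 44, col = 'brown'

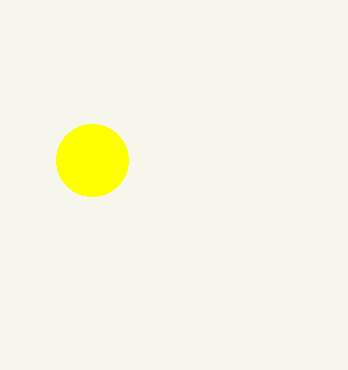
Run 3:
a = 92
b = 160
c = 36
col = 'yellow'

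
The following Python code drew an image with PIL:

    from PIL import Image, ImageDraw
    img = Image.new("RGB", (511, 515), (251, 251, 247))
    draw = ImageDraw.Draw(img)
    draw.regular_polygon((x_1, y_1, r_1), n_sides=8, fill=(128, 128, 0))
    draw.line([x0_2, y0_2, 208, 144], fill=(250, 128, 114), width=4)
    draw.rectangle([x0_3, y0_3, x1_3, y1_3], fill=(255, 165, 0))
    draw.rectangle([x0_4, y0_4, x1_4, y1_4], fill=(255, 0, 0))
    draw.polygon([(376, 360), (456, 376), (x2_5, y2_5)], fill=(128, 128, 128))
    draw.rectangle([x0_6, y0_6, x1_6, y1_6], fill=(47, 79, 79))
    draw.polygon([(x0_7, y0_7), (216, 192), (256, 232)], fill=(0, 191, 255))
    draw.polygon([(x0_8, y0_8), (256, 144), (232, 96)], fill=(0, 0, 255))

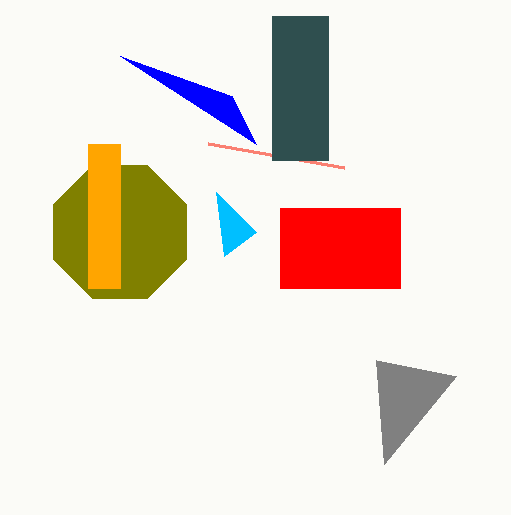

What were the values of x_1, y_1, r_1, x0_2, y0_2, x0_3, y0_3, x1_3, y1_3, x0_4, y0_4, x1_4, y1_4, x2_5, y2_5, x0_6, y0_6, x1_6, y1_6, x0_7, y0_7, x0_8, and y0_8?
x_1 = 120
y_1 = 232
r_1 = 72
x0_2 = 344
y0_2 = 168
x0_3 = 88
y0_3 = 144
x1_3 = 120
y1_3 = 288
x0_4 = 280
y0_4 = 208
x1_4 = 400
y1_4 = 288
x2_5 = 384
y2_5 = 464
x0_6 = 272
y0_6 = 16
x1_6 = 328
y1_6 = 160
x0_7 = 224
y0_7 = 256
x0_8 = 120
y0_8 = 56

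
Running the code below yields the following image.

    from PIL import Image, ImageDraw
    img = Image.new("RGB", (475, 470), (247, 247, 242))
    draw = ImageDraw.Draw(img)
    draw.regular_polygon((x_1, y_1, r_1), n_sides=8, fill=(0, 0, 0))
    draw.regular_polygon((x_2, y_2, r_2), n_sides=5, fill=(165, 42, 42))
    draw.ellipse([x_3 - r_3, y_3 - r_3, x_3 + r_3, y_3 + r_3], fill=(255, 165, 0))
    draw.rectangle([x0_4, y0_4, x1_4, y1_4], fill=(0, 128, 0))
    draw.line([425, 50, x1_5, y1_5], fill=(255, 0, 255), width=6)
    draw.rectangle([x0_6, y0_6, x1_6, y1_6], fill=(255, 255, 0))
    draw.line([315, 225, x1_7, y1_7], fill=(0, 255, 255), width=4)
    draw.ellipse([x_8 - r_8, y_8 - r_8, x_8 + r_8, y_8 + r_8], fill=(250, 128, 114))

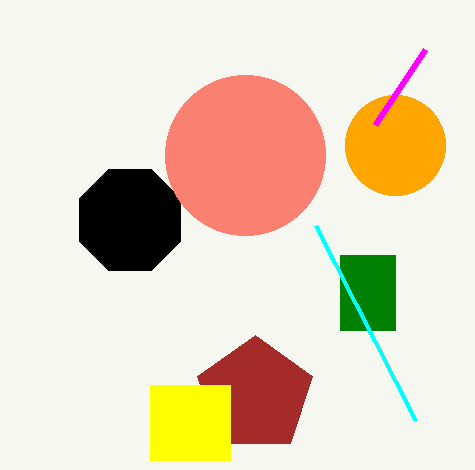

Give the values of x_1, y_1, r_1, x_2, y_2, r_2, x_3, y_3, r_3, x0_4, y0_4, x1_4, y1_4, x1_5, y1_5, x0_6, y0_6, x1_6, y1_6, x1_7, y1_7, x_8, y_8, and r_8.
x_1 = 130
y_1 = 220
r_1 = 55
x_2 = 255
y_2 = 395
r_2 = 60
x_3 = 395
y_3 = 145
r_3 = 50
x0_4 = 340
y0_4 = 255
x1_4 = 395
y1_4 = 330
x1_5 = 375
y1_5 = 125
x0_6 = 150
y0_6 = 385
x1_6 = 230
y1_6 = 460
x1_7 = 415
y1_7 = 420
x_8 = 245
y_8 = 155
r_8 = 80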